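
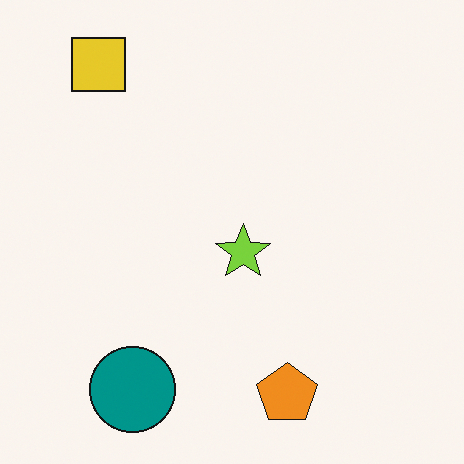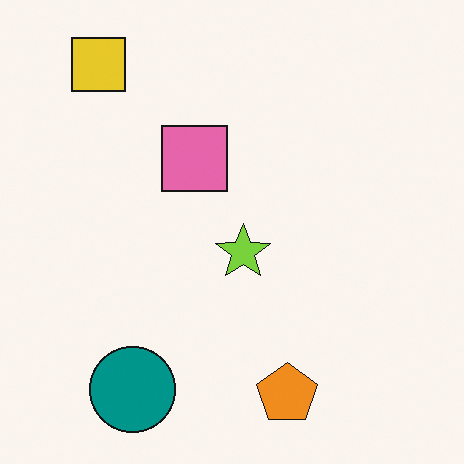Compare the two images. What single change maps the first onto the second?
It was overlaid with an additional pink square.

A pink square appears in the second image that is absent from the first.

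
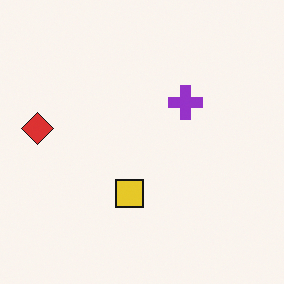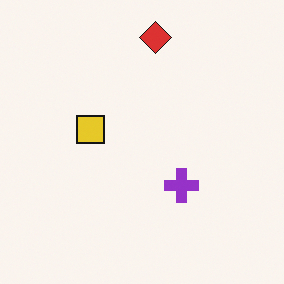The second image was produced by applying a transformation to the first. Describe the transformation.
The transformation is: rotated 90° clockwise.

The red diamond sits in the left of the first image and the top of the second — consistent with a whole-image 90° clockwise rotation.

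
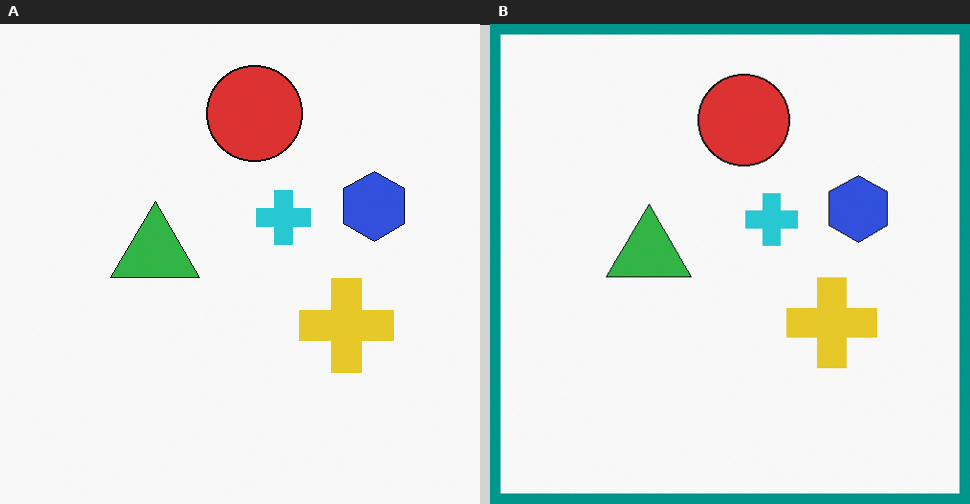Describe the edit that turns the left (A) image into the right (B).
The image was framed with a teal border.

A solid teal frame runs around the edge of the right (B) image, with the content slightly shrunk inside it.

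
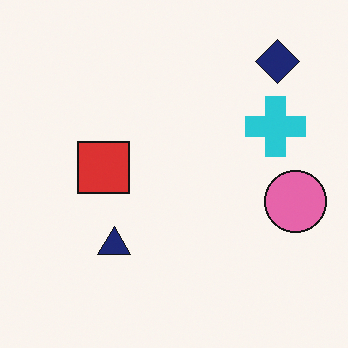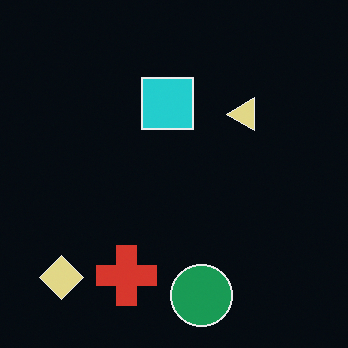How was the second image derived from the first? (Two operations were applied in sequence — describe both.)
Color-inverted (negative), then transposed (reflected across the top-left ↔ bottom-right diagonal).

The light background has become dark and every shape's color is its complement — a photographic negative. Shapes have swapped their row and column positions — what was in the top-right is now in the bottom-left — a diagonal reflection.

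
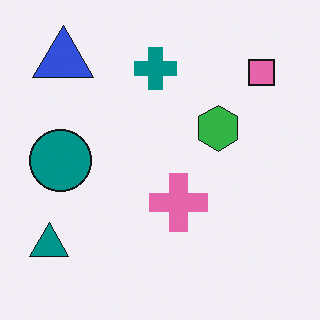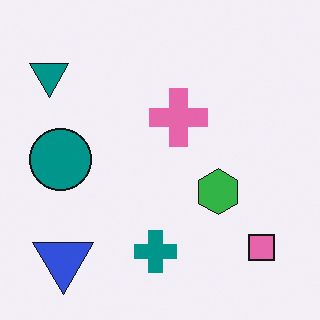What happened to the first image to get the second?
The transformation is: flipped vertically (top ↔ bottom).

The blue triangle is in the top-left of the first image and the bottom-left of the second — shapes on opposite sides of the horizontal midline have swapped in a mirror flip.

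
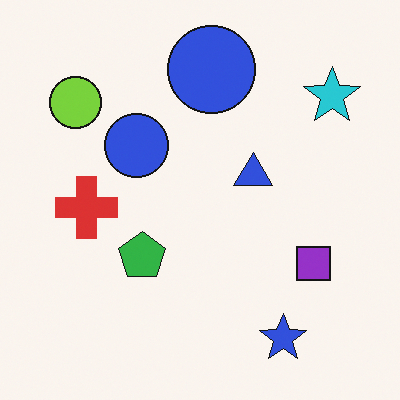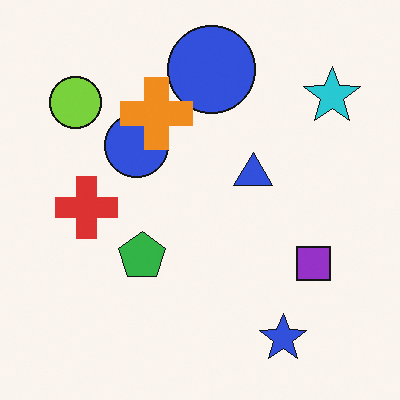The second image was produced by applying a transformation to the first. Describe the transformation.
The second image is the first overlaid with an additional orange cross.

An orange cross appears in the second image that is absent from the first.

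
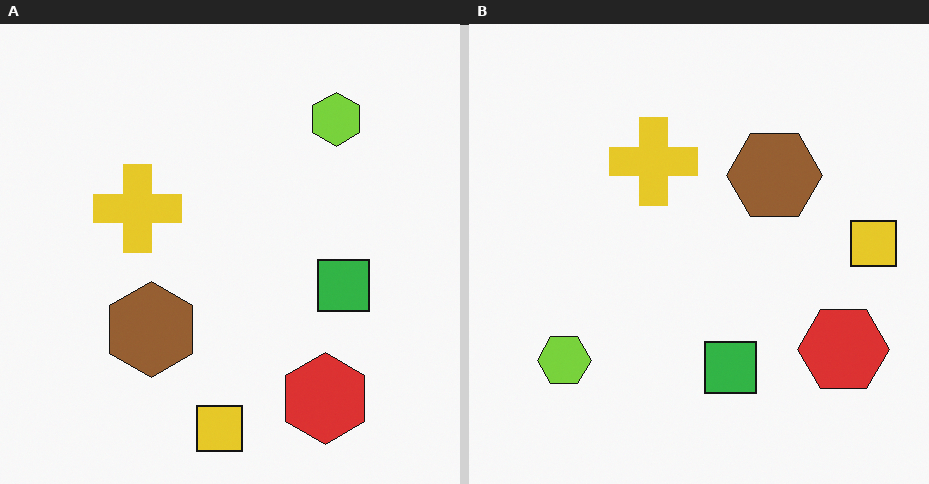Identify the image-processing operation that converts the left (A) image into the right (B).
This is the original image transposed (reflected across the top-left ↔ bottom-right diagonal).

Shapes have swapped their row and column positions — what was in the top-right is now in the bottom-left — a diagonal reflection.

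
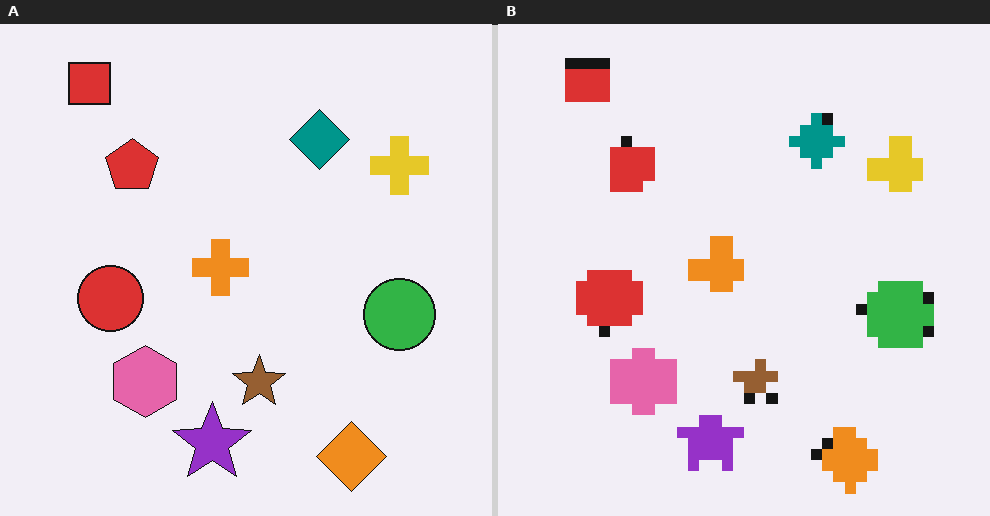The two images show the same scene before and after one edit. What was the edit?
The transformation is: heavily pixelated into large blocks.

Shapes are reduced to large square blocks; fine edges and outlines are lost — a downscale-then-upscale (mosaic) effect.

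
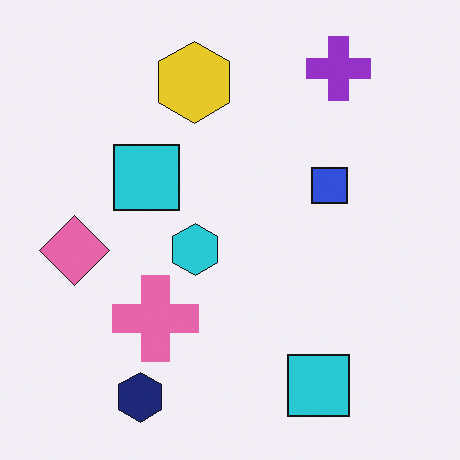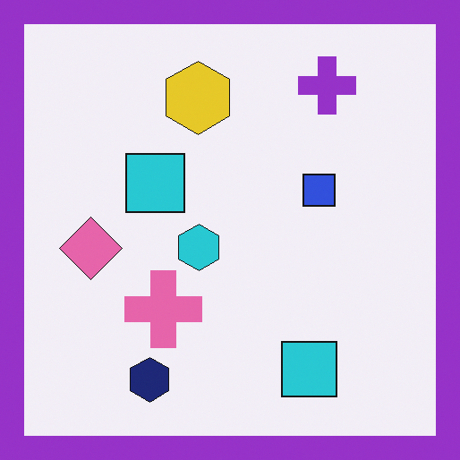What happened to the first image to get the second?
It was framed with a purple border.

A solid purple frame runs around the edge of the second image, with the content slightly shrunk inside it.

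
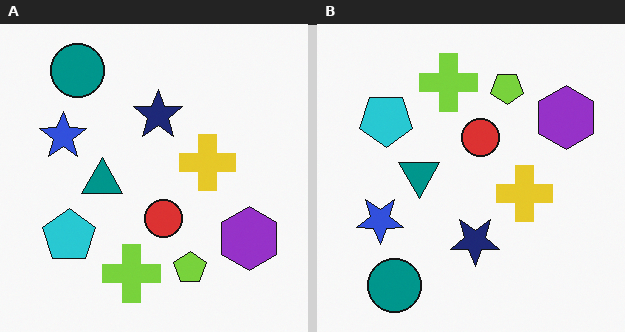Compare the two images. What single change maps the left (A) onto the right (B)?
Flipped vertically (top ↔ bottom).

The teal circle is in the top-left of the left (A) image and the bottom-left of the right (B) — shapes on opposite sides of the horizontal midline have swapped in a mirror flip.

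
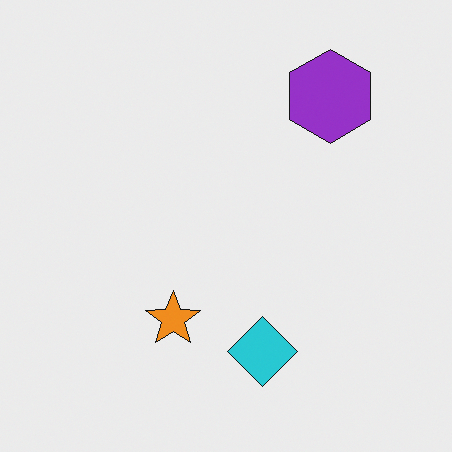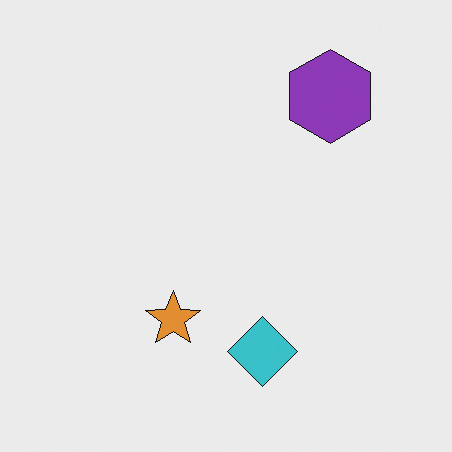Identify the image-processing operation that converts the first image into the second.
Slightly desaturated.

All colors are more muted and greyish — a global saturation change.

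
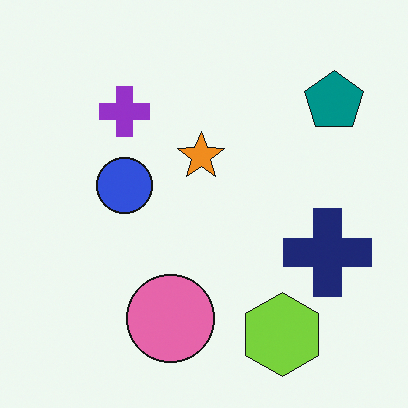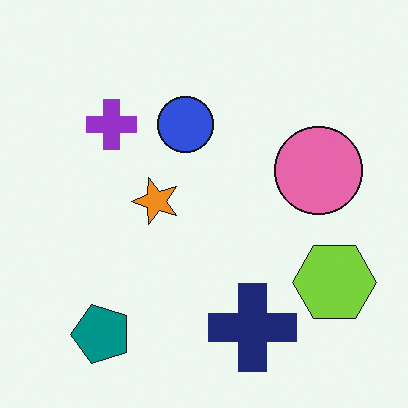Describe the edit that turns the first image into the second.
The transformation is: transposed (reflected across the top-left ↔ bottom-right diagonal).

Shapes have swapped their row and column positions — what was in the top-right is now in the bottom-left — a diagonal reflection.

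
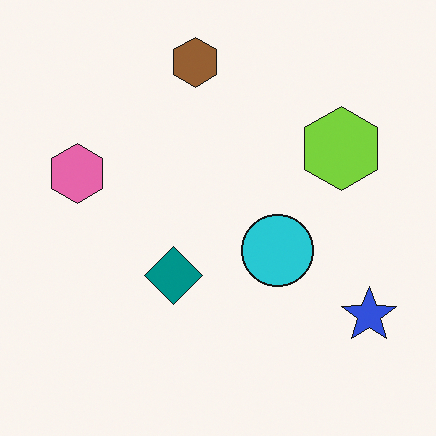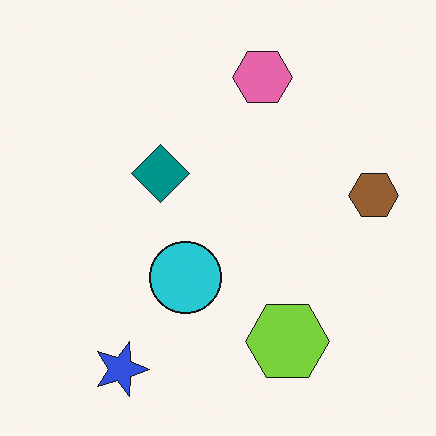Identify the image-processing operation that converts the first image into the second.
Rotated 90° clockwise.

The blue star sits in the bottom-right of the first image and the bottom-left of the second — consistent with a whole-image 90° clockwise rotation.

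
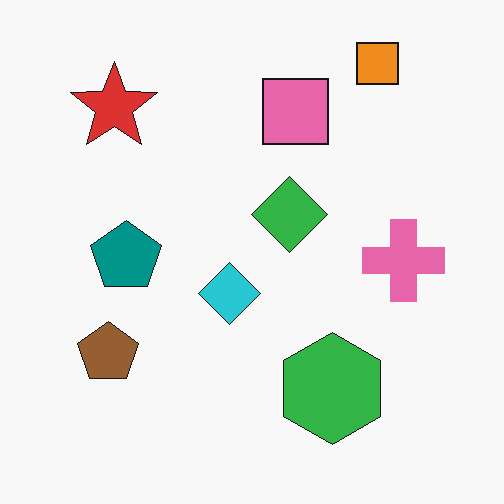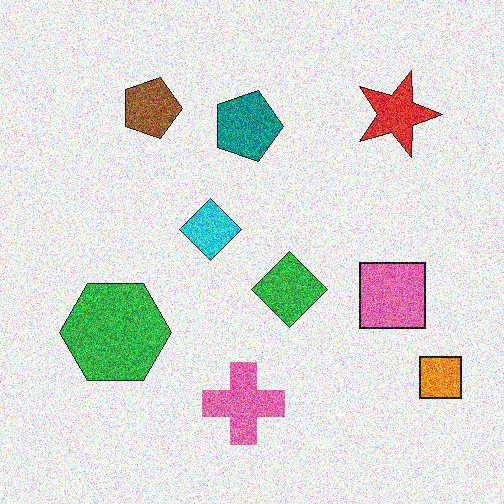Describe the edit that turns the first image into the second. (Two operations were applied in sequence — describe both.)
The second image is the first rotated 90° clockwise, then degraded with heavy additive noise.

The orange square sits in the top-right of the first image and the bottom-right of the second — consistent with a whole-image 90° clockwise rotation. Random speckle covers the whole image, including the flat background.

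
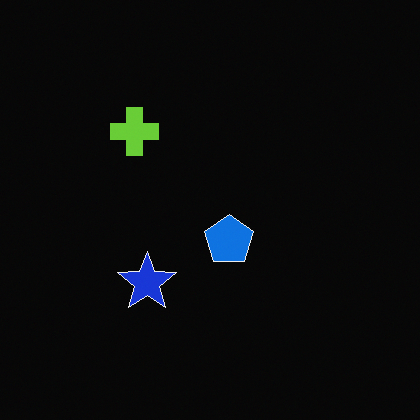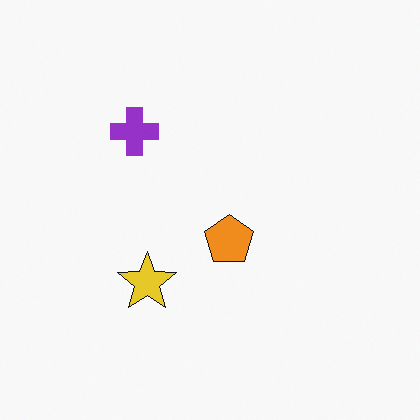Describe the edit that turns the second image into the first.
The transformation is: color-inverted (negative).

The light background has become dark and every shape's color is its complement — a photographic negative.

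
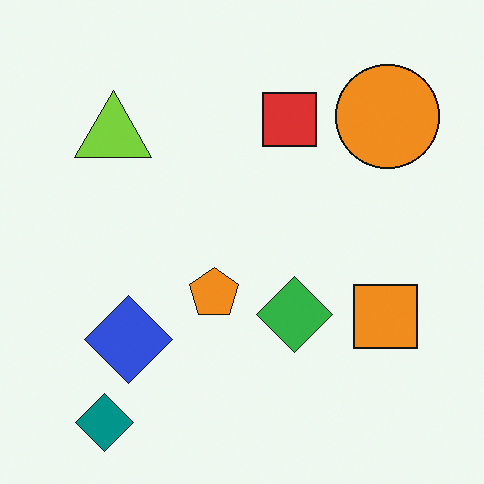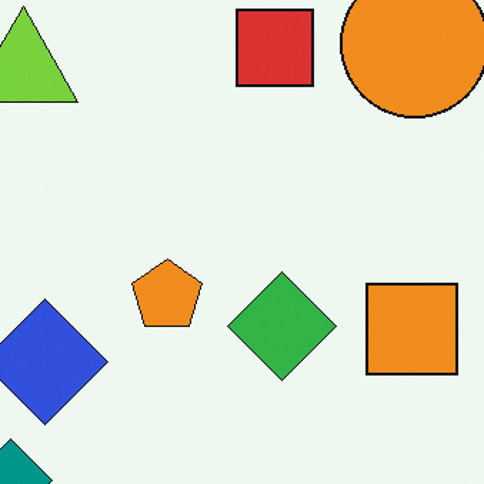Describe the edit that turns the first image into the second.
The transformation is: cropped to a modestly smaller region and rescaled.

The visible shapes are larger and the field of view is narrower; shapes near the original edges may be partly or wholly outside the frame — a crop-and-rescale.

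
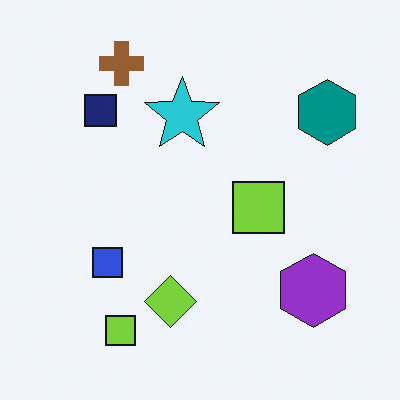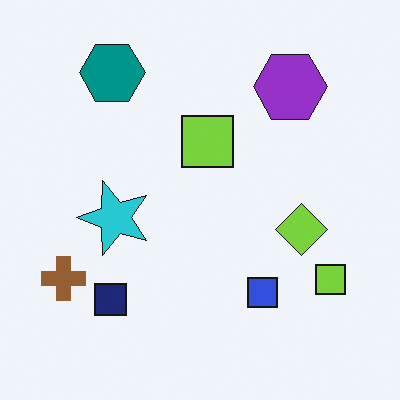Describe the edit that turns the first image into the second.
The transformation is: rotated 90° counter-clockwise.

The brown cross sits in the top-left of the first image and the bottom-left of the second — consistent with a whole-image 90° counter-clockwise rotation.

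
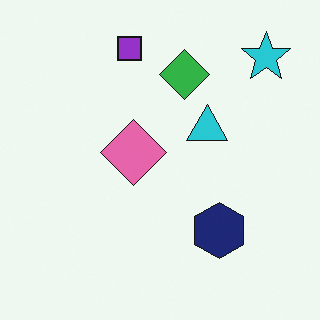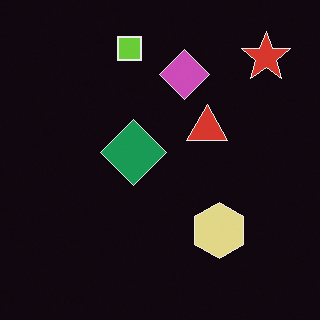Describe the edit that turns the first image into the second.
The transformation is: color-inverted (negative).

The light background has become dark and every shape's color is its complement — a photographic negative.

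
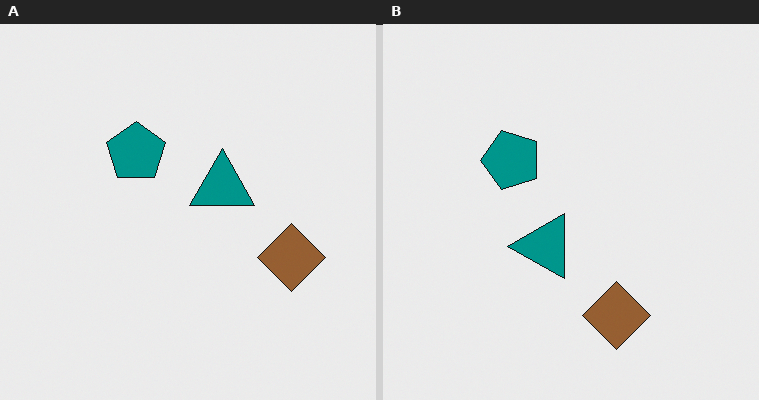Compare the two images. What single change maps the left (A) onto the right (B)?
The right (B) image is the left (A) transposed (reflected across the top-left ↔ bottom-right diagonal).

Shapes have swapped their row and column positions — what was in the top-right is now in the bottom-left — a diagonal reflection.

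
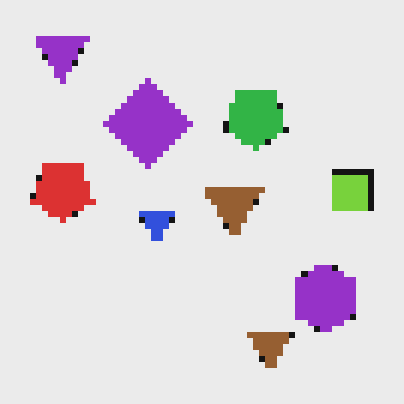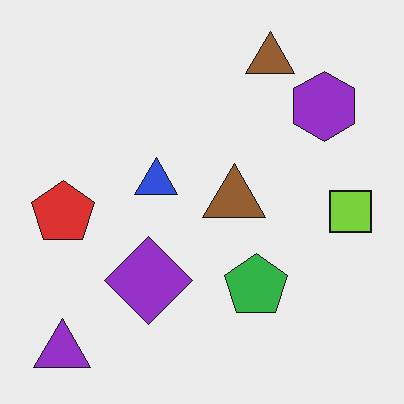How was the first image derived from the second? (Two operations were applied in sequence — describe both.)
The image was pixelated into visible square blocks, then flipped vertically (top ↔ bottom).

Shapes are reduced to large square blocks; fine edges and outlines are lost — a downscale-then-upscale (mosaic) effect. The purple triangle is in the bottom-left of the second image and the top-left of the first — shapes on opposite sides of the horizontal midline have swapped in a mirror flip.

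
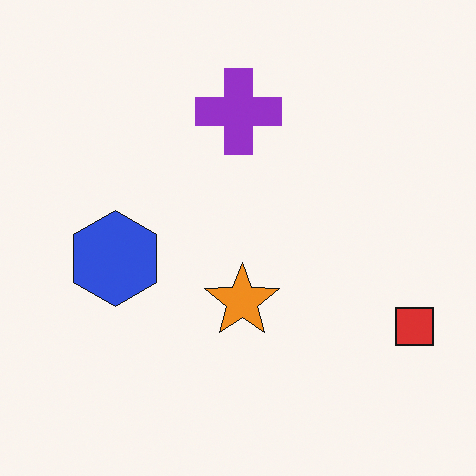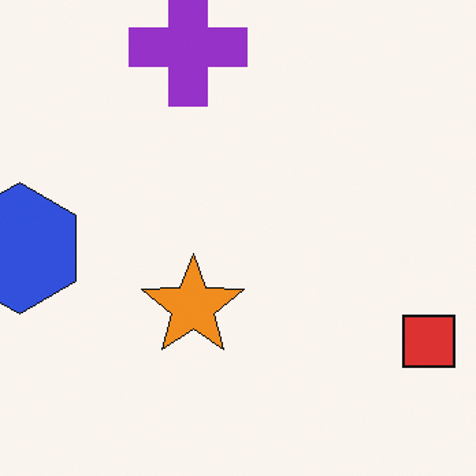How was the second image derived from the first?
The transformation is: cropped slightly and scaled back up.

The visible shapes are larger and the field of view is narrower; shapes near the original edges may be partly or wholly outside the frame — a crop-and-rescale.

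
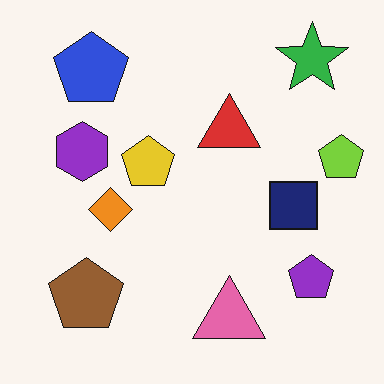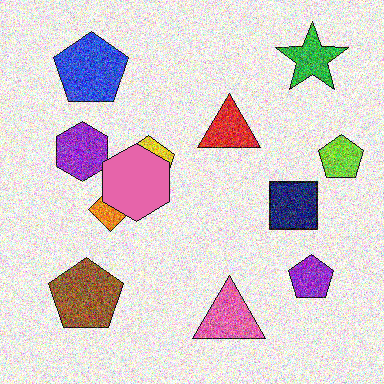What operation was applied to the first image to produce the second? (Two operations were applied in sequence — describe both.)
Degraded with a thick layer of grain, then overlaid with an additional pink hexagon.

Random speckle covers the whole image, including the flat background. A pink hexagon appears in the second image that is absent from the first.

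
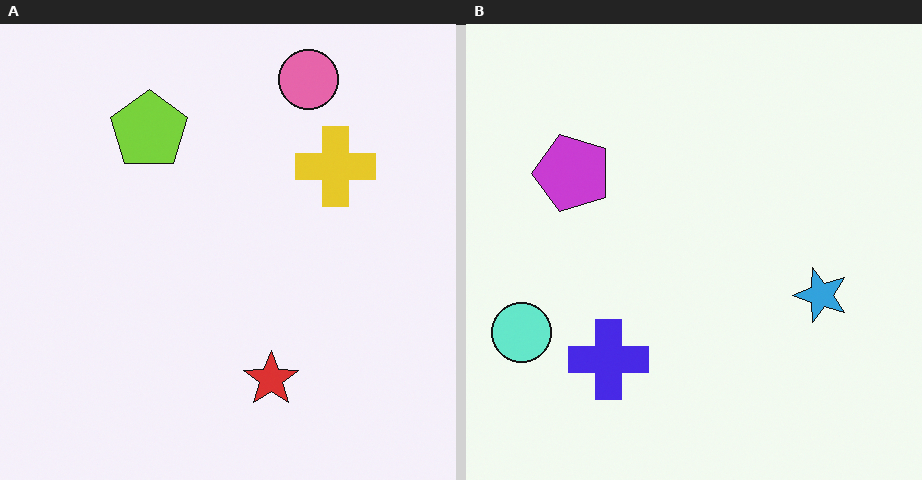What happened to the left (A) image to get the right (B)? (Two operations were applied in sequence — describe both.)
This is the original image transposed (reflected across the top-left ↔ bottom-right diagonal), then hue-shifted by a large amount.

Shapes have swapped their row and column positions — what was in the top-right is now in the bottom-left — a diagonal reflection. Every shape's color has rotated by the same amount around the hue wheel — a uniform hue shift.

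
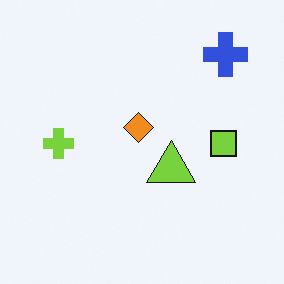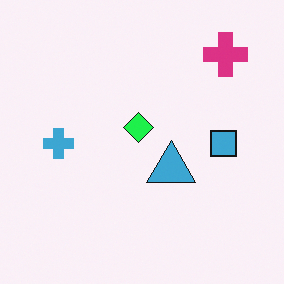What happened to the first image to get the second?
The second image is the first hue-shifted by a moderate amount.

Every shape's color has rotated by the same amount around the hue wheel — a uniform hue shift.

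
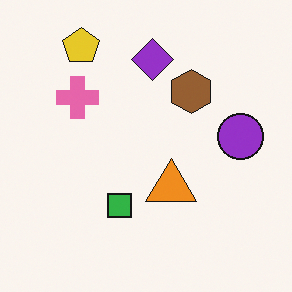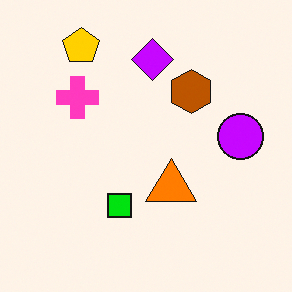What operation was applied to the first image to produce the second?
The image was heavily oversaturated.

All colors are more vivid — a global saturation change.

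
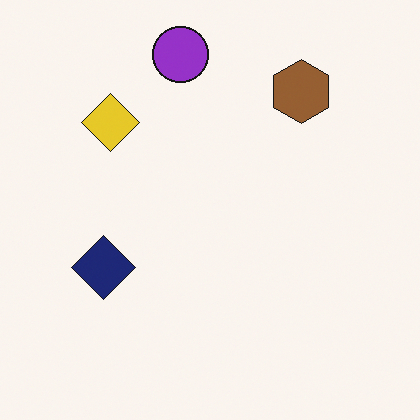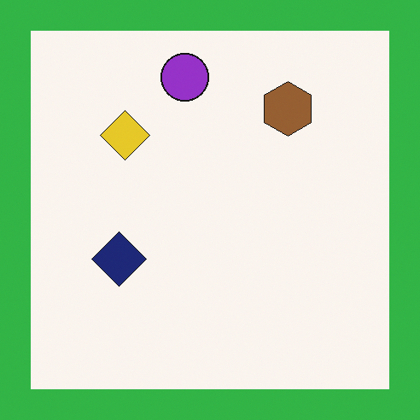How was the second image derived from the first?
The image was framed with a green border.

A solid green frame runs around the edge of the second image, with the content slightly shrunk inside it.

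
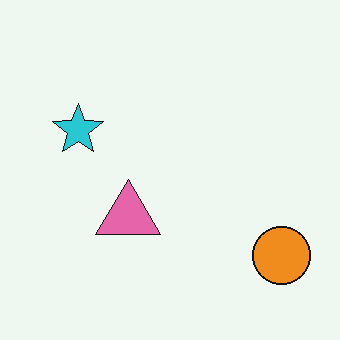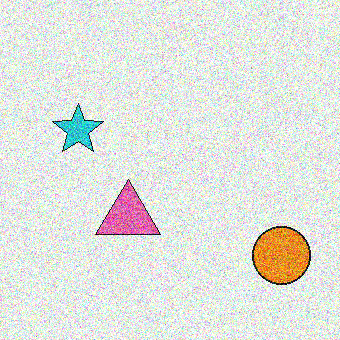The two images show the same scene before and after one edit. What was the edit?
Degraded with a thick layer of grain.

Random speckle covers the whole image, including the flat background.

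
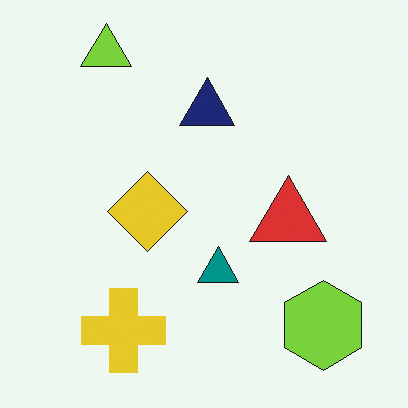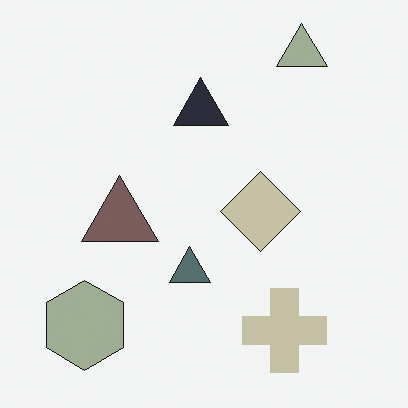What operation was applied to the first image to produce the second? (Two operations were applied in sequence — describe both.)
The second image is the first heavily desaturated, then flipped horizontally (left ↔ right).

All colors are more muted and greyish — a global saturation change. The lime hexagon is in the bottom-right of the first image and the bottom-left of the second — shapes on opposite sides of the vertical midline have swapped in a mirror flip.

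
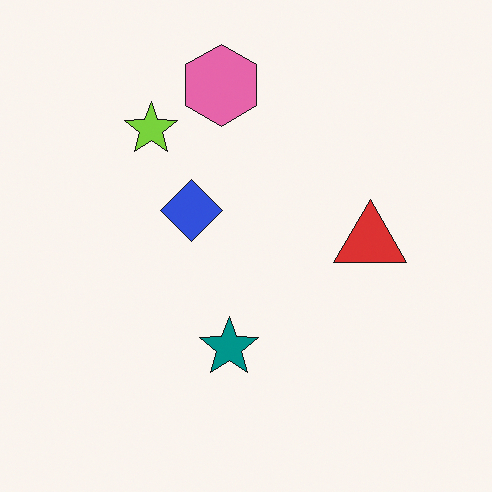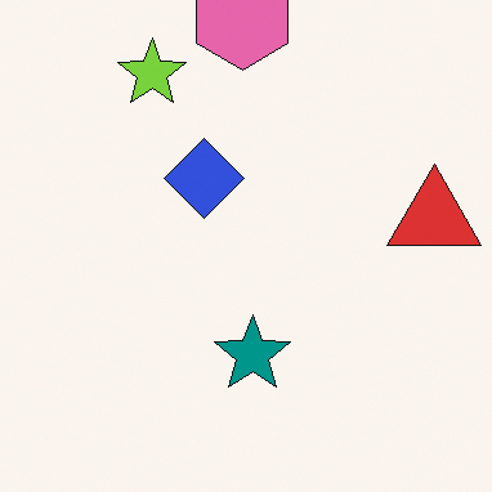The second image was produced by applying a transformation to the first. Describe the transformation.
This is the original image cropped slightly and scaled back up.

The visible shapes are larger and the field of view is narrower; shapes near the original edges may be partly or wholly outside the frame — a crop-and-rescale.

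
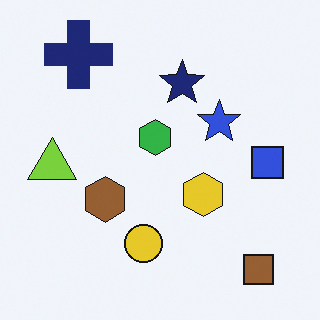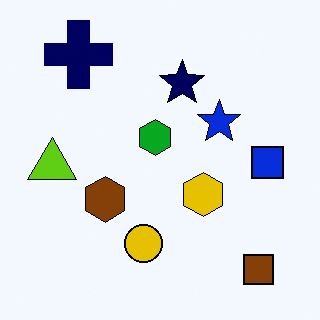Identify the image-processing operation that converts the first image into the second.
The transformation is: given slightly increased contrast.

Tones are pushed away from mid-grey across the whole image — a global contrast change.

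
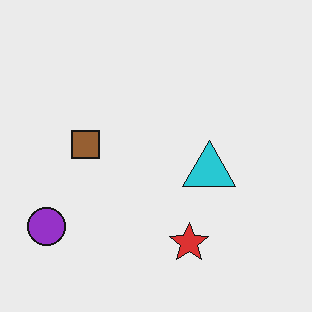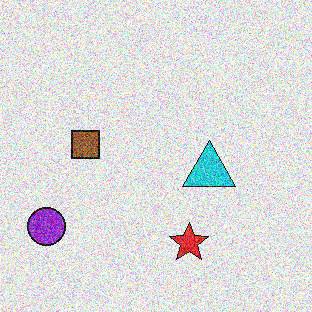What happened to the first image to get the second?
The image was degraded with a thick layer of grain.

Random speckle covers the whole image, including the flat background.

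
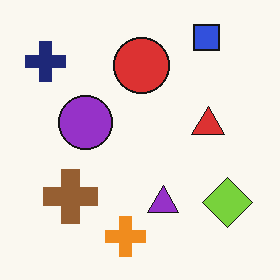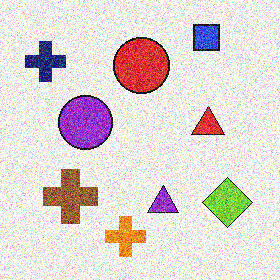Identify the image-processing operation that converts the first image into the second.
The image was degraded with strong gaussian noise.

Random speckle covers the whole image, including the flat background.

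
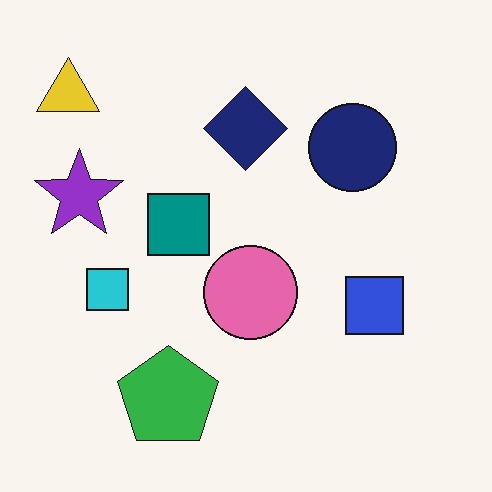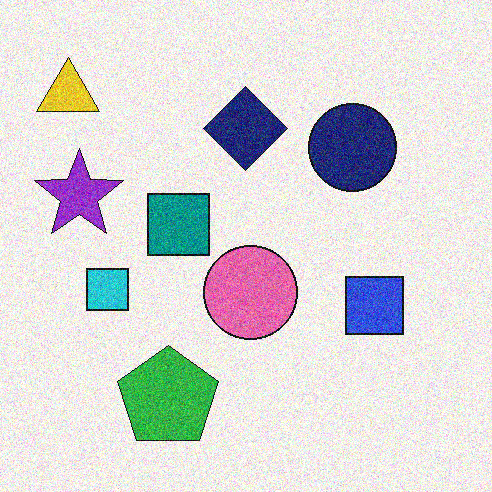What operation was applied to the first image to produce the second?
This is the original image degraded with moderate additive noise.

Random speckle covers the whole image, including the flat background.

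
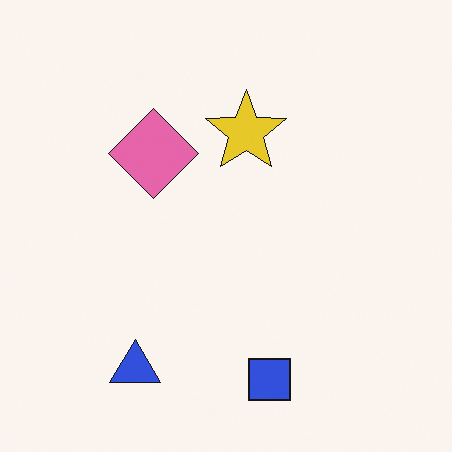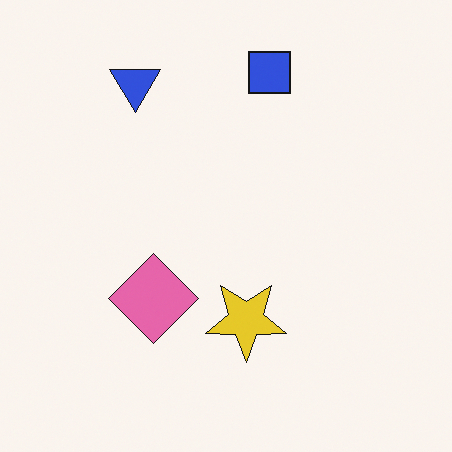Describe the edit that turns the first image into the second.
The image was flipped vertically (top ↔ bottom).

The blue square is in the bottom of the first image and the top of the second — shapes on opposite sides of the horizontal midline have swapped in a mirror flip.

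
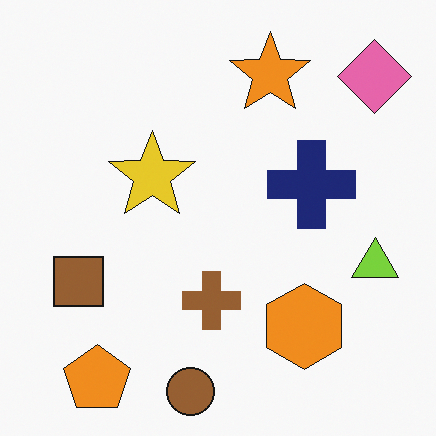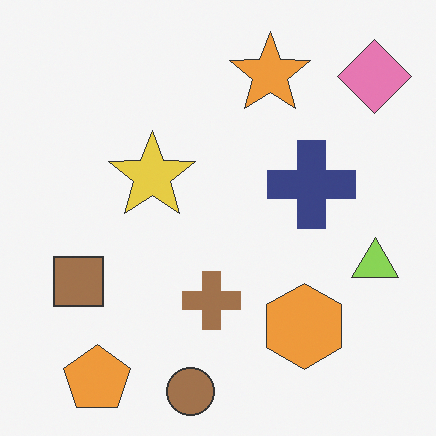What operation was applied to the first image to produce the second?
The transformation is: given slightly reduced contrast.

Tones are pushed toward mid-grey across the whole image — a global contrast change.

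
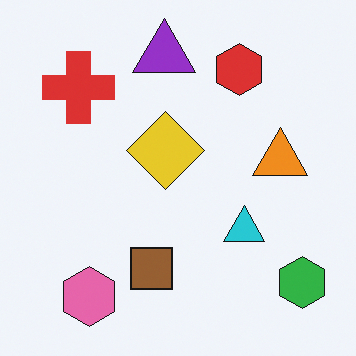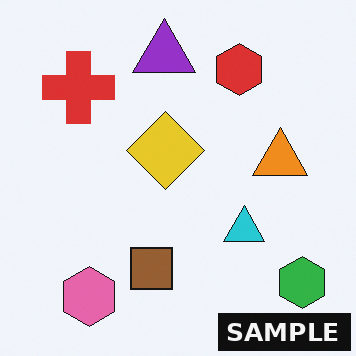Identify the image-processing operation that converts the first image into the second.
This is the original image watermarked with the text "SAMPLE" in the lower-right corner.

A dark label reading "SAMPLE" appears in the lower-right corner.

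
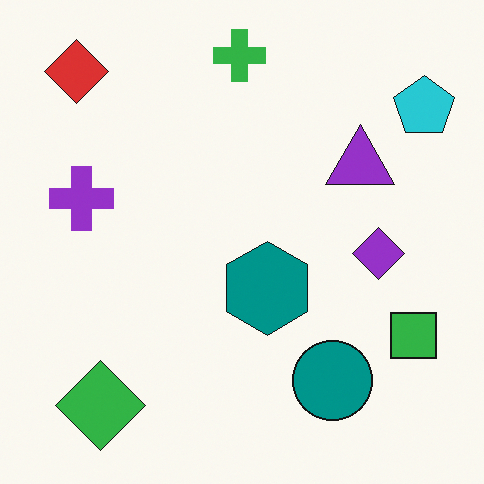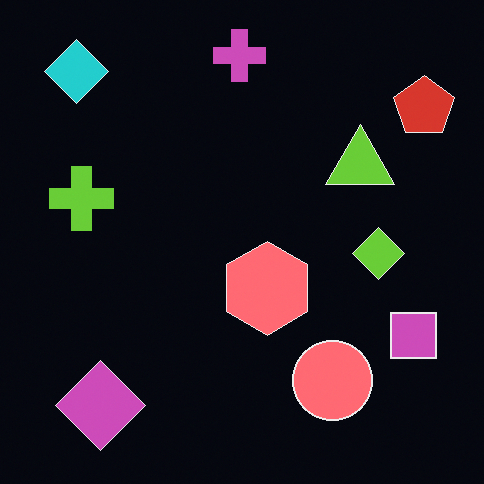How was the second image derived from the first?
The transformation is: color-inverted (negative).

The light background has become dark and every shape's color is its complement — a photographic negative.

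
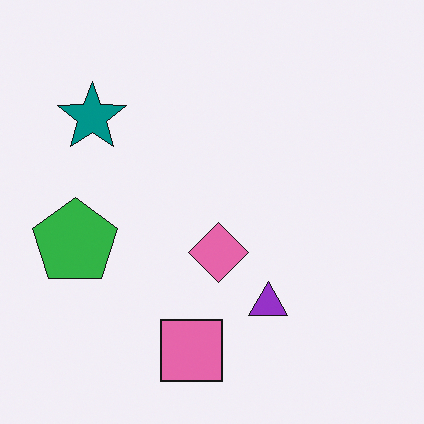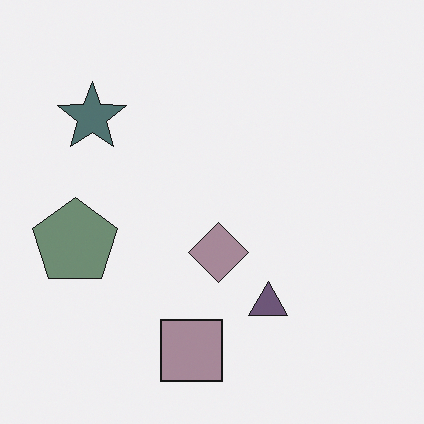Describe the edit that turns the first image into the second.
The image was heavily desaturated.

All colors are more muted and greyish — a global saturation change.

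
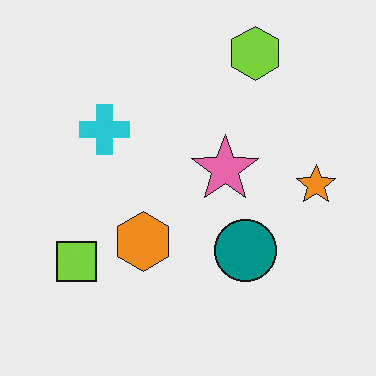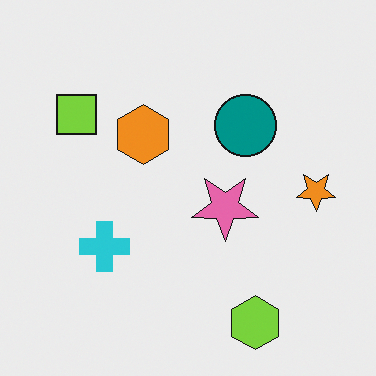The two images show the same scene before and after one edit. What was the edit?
The transformation is: flipped vertically (top ↔ bottom).

The lime hexagon is in the top-right of the first image and the bottom-right of the second — shapes on opposite sides of the horizontal midline have swapped in a mirror flip.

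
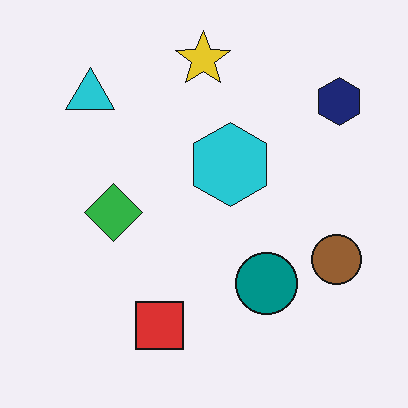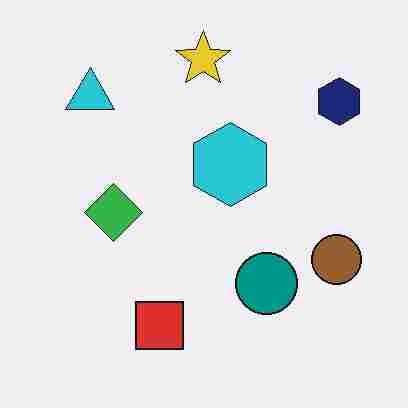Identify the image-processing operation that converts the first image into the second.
It was heavily JPEG-compressed with obvious blocking artifacts.

Blocky 8×8 compression artifacts appear around shape edges and the flat background shows ringing — characteristic JPEG degradation.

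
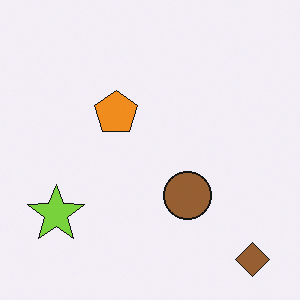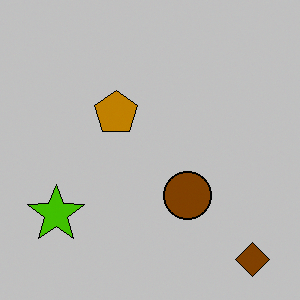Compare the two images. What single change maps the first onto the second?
The transformation is: aggressively posterized.

Each flat color has snapped to a coarser quantized level — most visibly, the near-white background has dropped to a flat grey.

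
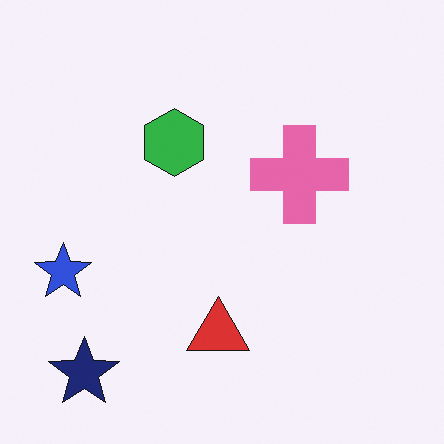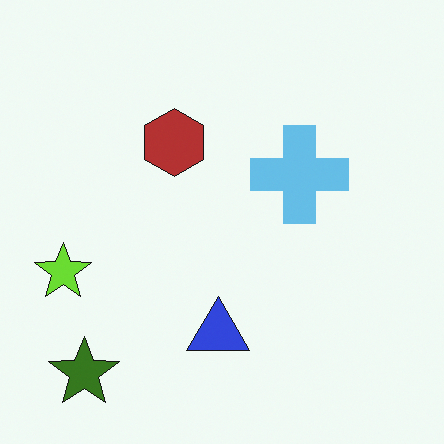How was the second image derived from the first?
The image was hue-shifted by a large amount.

Every shape's color has rotated by the same amount around the hue wheel — a uniform hue shift.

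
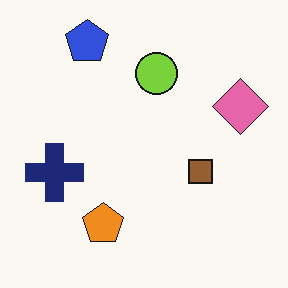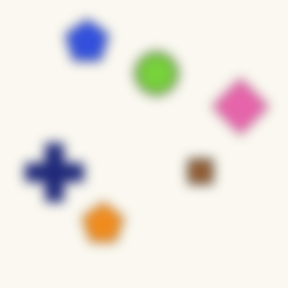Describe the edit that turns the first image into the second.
This is the original image heavily blurred.

Shape edges and outlines are uniformly softened across the whole image.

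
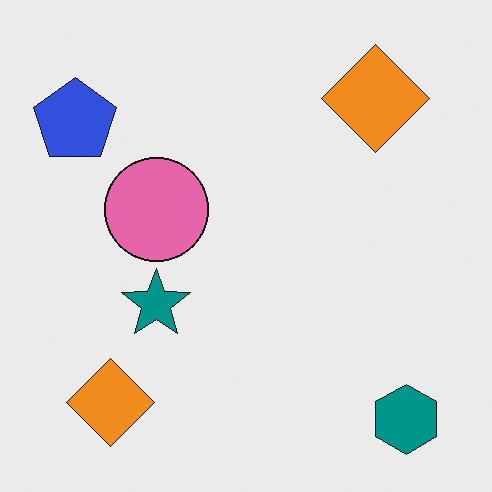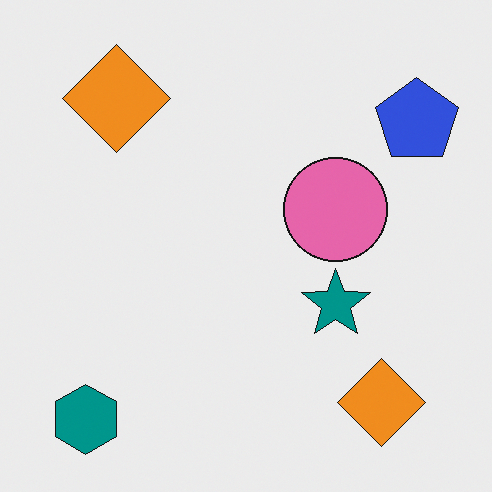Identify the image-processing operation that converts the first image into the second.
It was flipped horizontally (left ↔ right).

The blue pentagon is in the top-left of the first image and the top-right of the second — shapes on opposite sides of the vertical midline have swapped in a mirror flip.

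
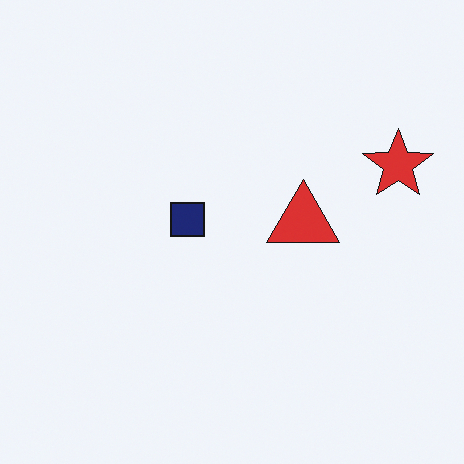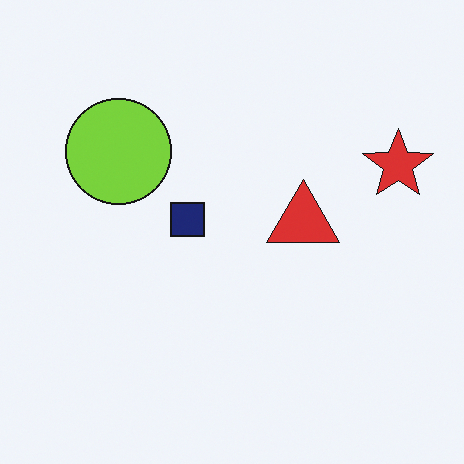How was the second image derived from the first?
The image was overlaid with an additional lime circle.

A lime circle appears in the second image that is absent from the first.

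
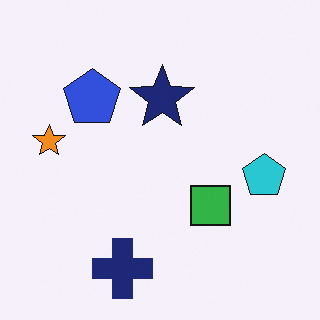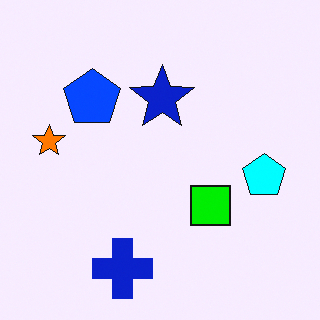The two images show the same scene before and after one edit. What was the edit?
It was heavily oversaturated.

All colors are more vivid — a global saturation change.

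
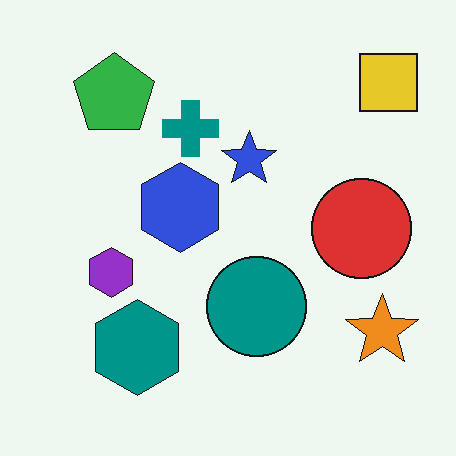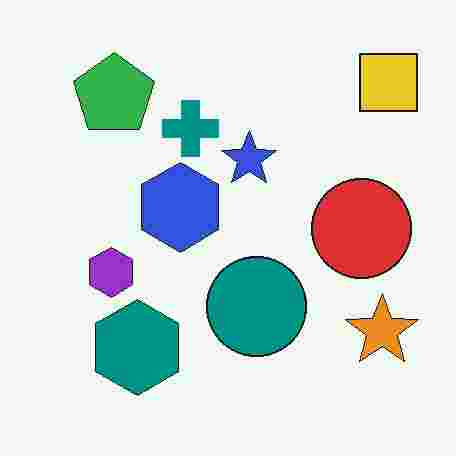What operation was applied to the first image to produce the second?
It was degraded with heavy JPEG compression.

Blocky 8×8 compression artifacts appear around shape edges and the flat background shows ringing — characteristic JPEG degradation.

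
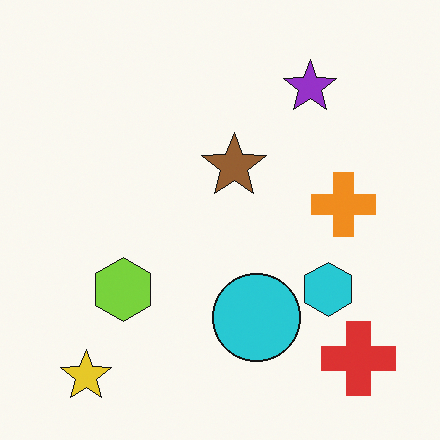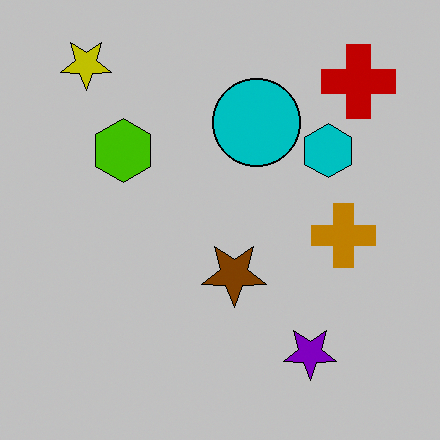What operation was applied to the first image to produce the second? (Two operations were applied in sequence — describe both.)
It was aggressively posterized, then flipped vertically (top ↔ bottom).

Each flat color has snapped to a coarser quantized level — most visibly, the near-white background has dropped to a flat grey. The yellow star is in the bottom-left of the first image and the top-left of the second — shapes on opposite sides of the horizontal midline have swapped in a mirror flip.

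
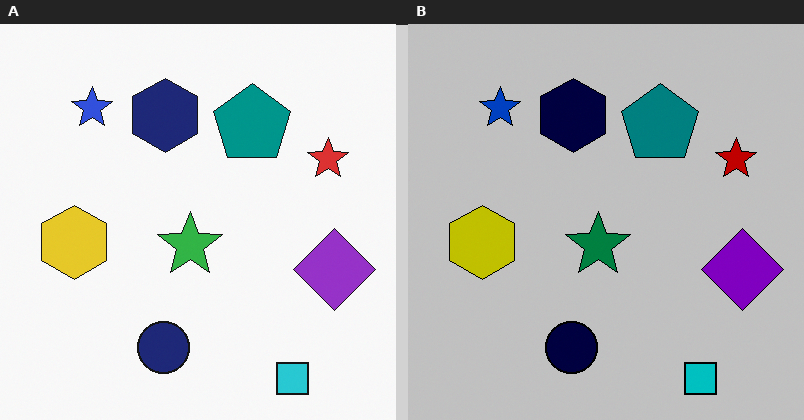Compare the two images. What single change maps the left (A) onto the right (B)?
Aggressively posterized.

Each flat color has snapped to a coarser quantized level — most visibly, the near-white background has dropped to a flat grey.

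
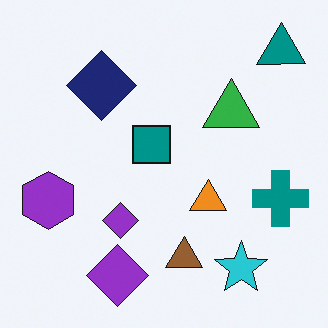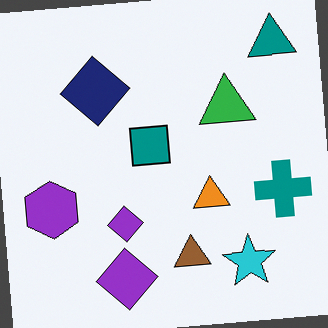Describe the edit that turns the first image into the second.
Rotated counter-clockwise by a slight angle.

Every shape is tilted by the same angle and the image corners show triangular fill wedges — a whole-image rotation by a non-right angle.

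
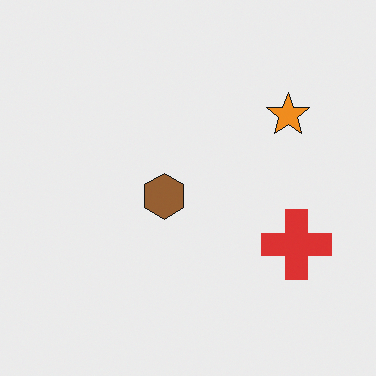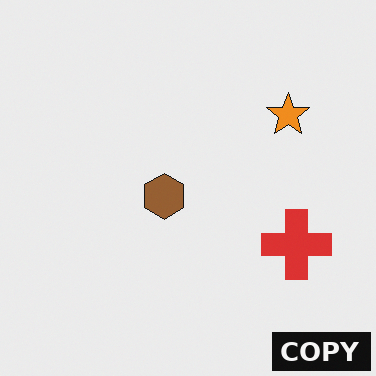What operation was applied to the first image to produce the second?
The transformation is: watermarked with the text "COPY" in the lower-right corner.

A dark label reading "COPY" appears in the lower-right corner.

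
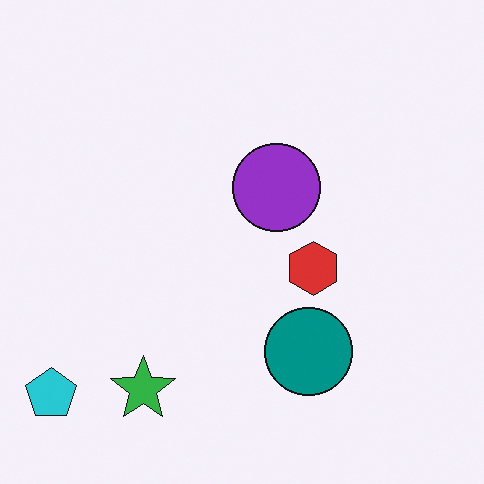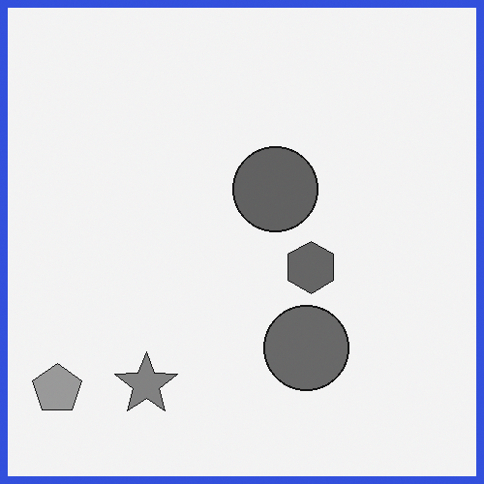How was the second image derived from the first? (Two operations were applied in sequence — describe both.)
It was converted to grayscale, then framed with a blue border.

All color is removed — every shape is now a shade of grey. A solid blue frame runs around the edge of the second image, with the content slightly shrunk inside it.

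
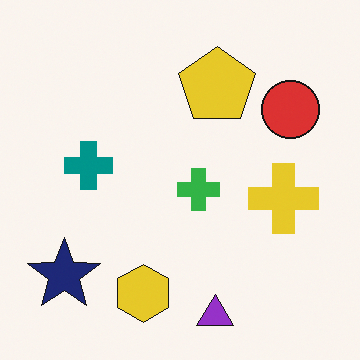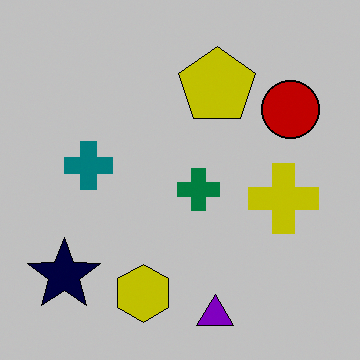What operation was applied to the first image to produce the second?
The image was aggressively posterized.

Each flat color has snapped to a coarser quantized level — most visibly, the near-white background has dropped to a flat grey.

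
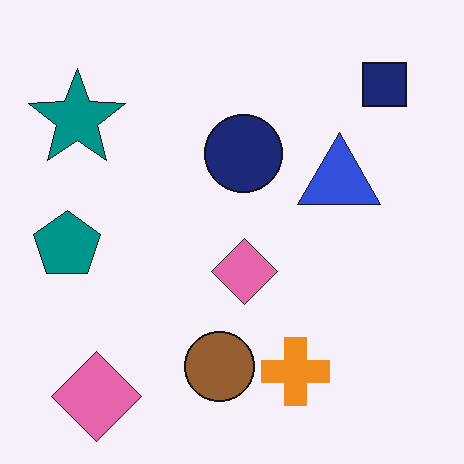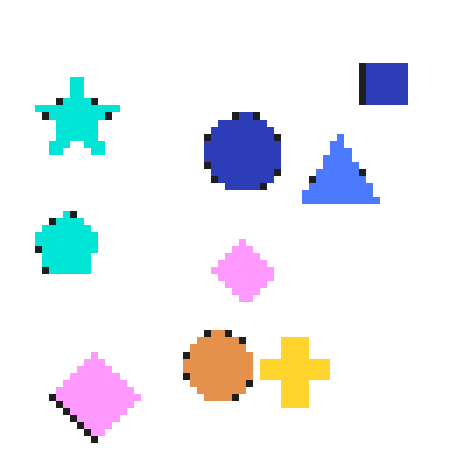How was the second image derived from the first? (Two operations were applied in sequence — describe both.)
Substantially brightened, then moderately pixelated.

Every pixel — background and shapes alike — is uniformly brightened. Shapes are reduced to large square blocks; fine edges and outlines are lost — a downscale-then-upscale (mosaic) effect.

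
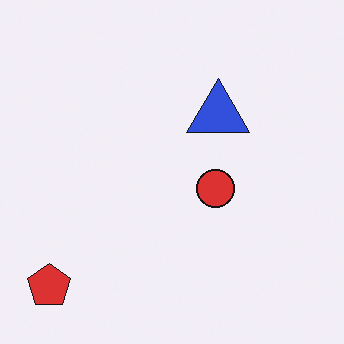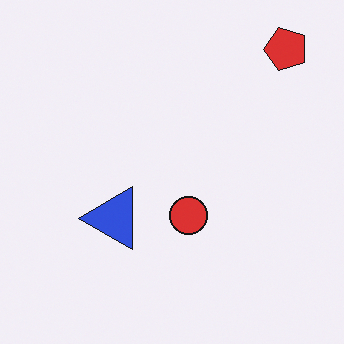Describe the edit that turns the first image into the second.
It was transposed (reflected across the top-left ↔ bottom-right diagonal).

Shapes have swapped their row and column positions — what was in the top-right is now in the bottom-left — a diagonal reflection.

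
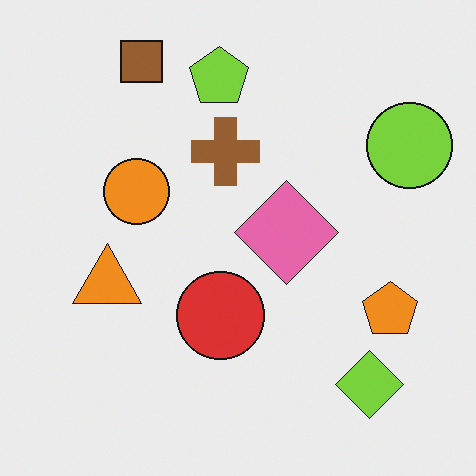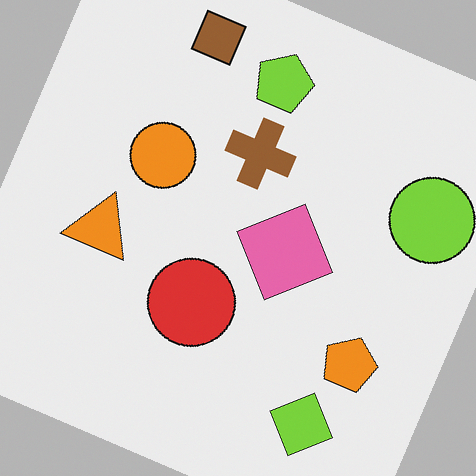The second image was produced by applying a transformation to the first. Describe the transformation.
The transformation is: rotated clockwise by a clearly visible amount.

Every shape is tilted by the same angle and the image corners show triangular fill wedges — a whole-image rotation by a non-right angle.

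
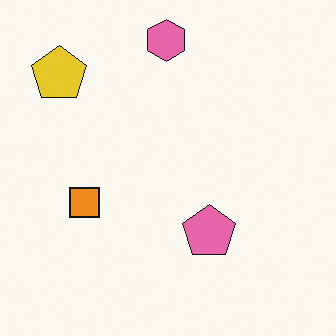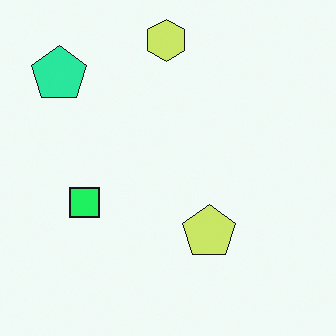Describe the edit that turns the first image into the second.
This is the original image hue-shifted through roughly a third of the color wheel.

Every shape's color has rotated by the same amount around the hue wheel — a uniform hue shift.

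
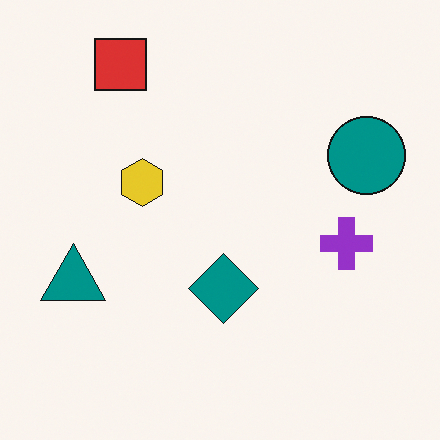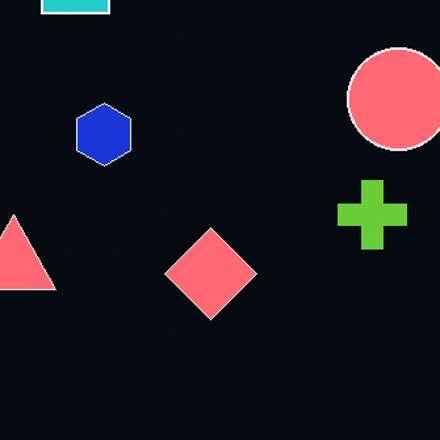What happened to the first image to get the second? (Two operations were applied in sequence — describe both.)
It was cropped to a modestly smaller region and rescaled, then color-inverted (negative).

The visible shapes are larger and the field of view is narrower; shapes near the original edges may be partly or wholly outside the frame — a crop-and-rescale. The light background has become dark and every shape's color is its complement — a photographic negative.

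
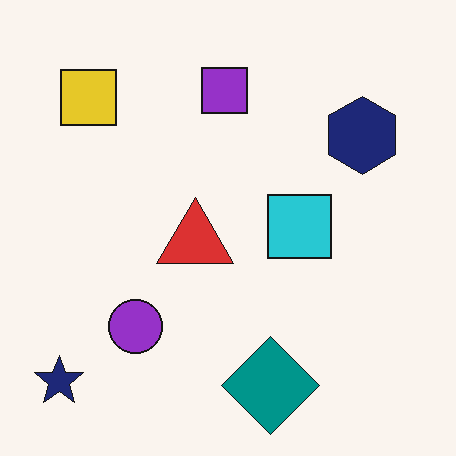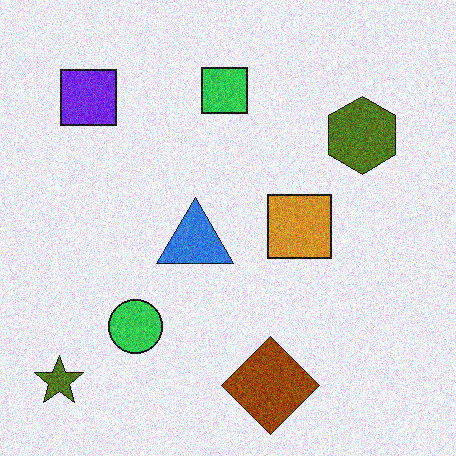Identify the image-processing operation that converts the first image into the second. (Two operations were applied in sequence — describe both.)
The image was hue-shifted by a large amount, then degraded with visible gaussian noise.

Every shape's color has rotated by the same amount around the hue wheel — a uniform hue shift. Random speckle covers the whole image, including the flat background.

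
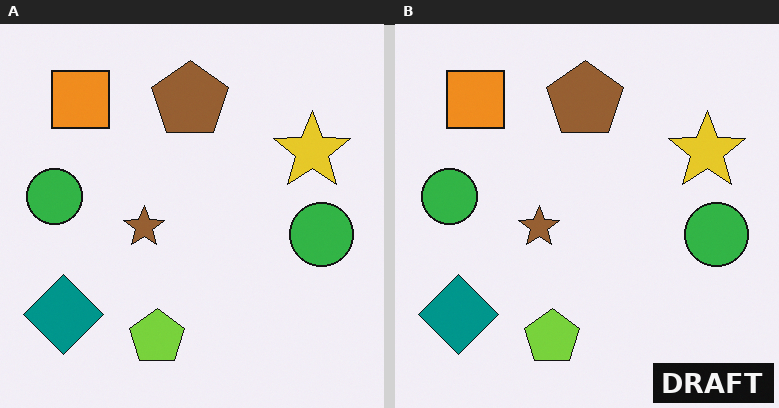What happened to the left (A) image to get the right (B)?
It was watermarked with the text "DRAFT" in the lower-right corner.

A dark label reading "DRAFT" appears in the lower-right corner.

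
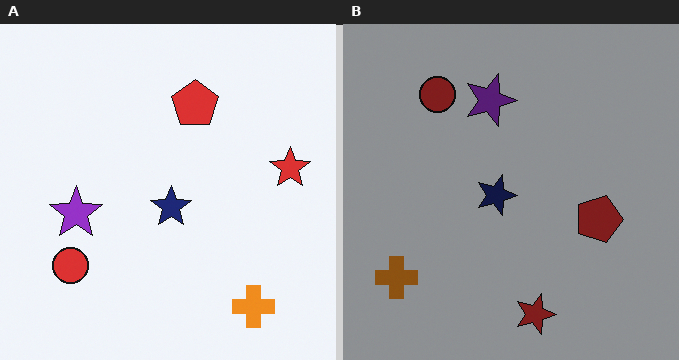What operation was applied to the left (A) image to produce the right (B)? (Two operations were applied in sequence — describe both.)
The transformation is: darkened a lot, then rotated 90° clockwise.

Every pixel — background and shapes alike — is uniformly darkened. The orange cross sits in the bottom-right of the left (A) image and the bottom-left of the right (B) — consistent with a whole-image 90° clockwise rotation.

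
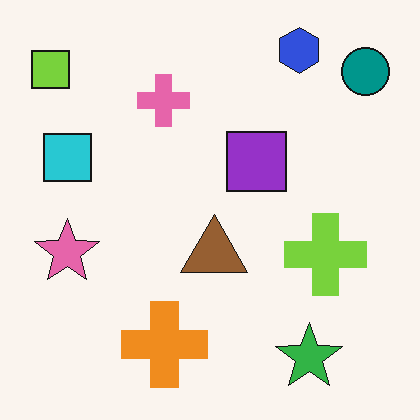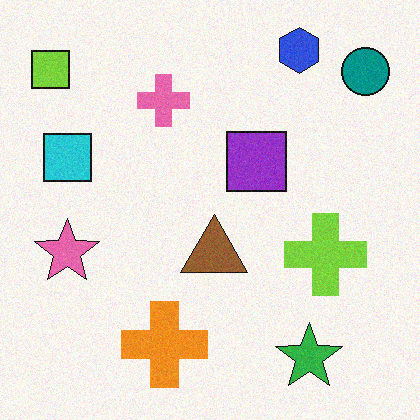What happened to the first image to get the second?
It was degraded with subtle gaussian noise.

Random speckle covers the whole image, including the flat background.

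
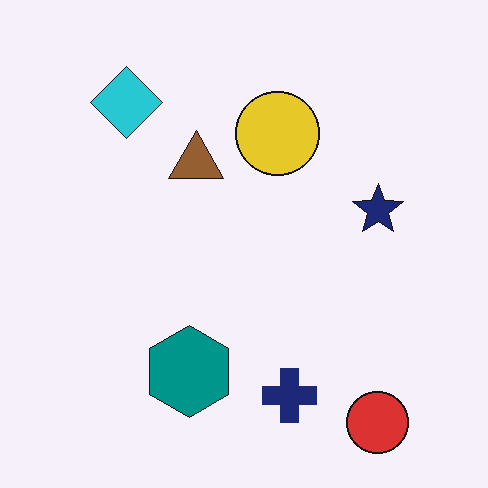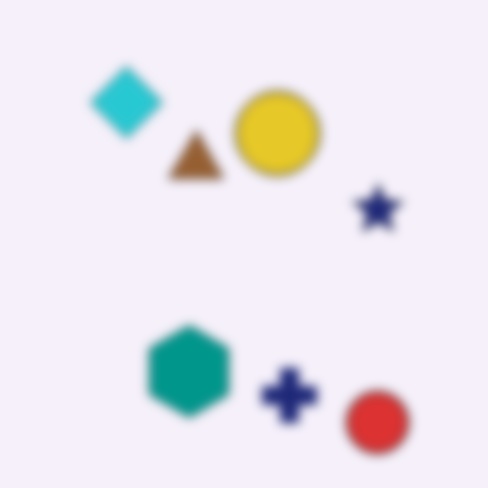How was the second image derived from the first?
Strongly gaussian-blurred.

Shape edges and outlines are uniformly softened across the whole image.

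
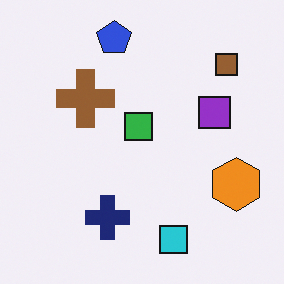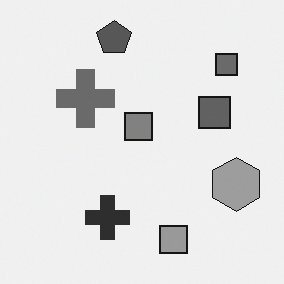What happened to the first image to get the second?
Converted to grayscale.

All color is removed — every shape is now a shade of grey.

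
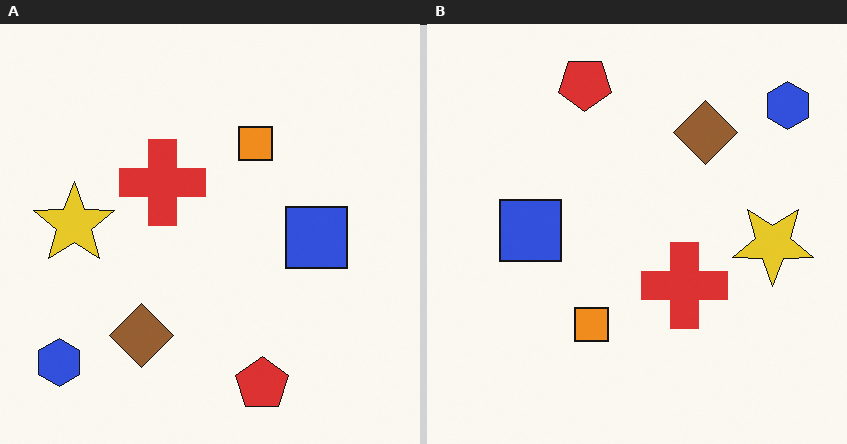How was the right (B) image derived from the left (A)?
The image was rotated 180°.

The blue hexagon sits in the bottom-left of the left (A) image and the top-right of the right (B) — consistent with a whole-image 180° rotation.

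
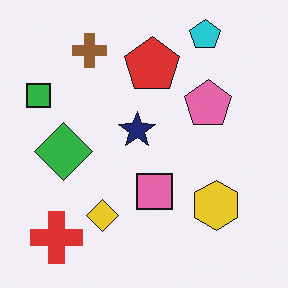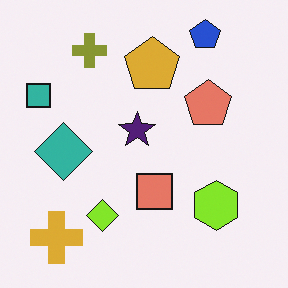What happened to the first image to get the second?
Hue-shifted by a small amount.

Every shape's color has rotated by the same amount around the hue wheel — a uniform hue shift.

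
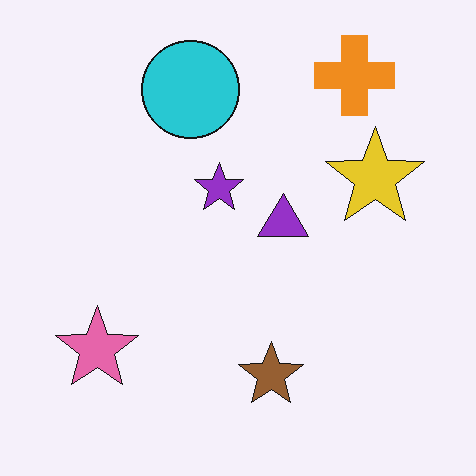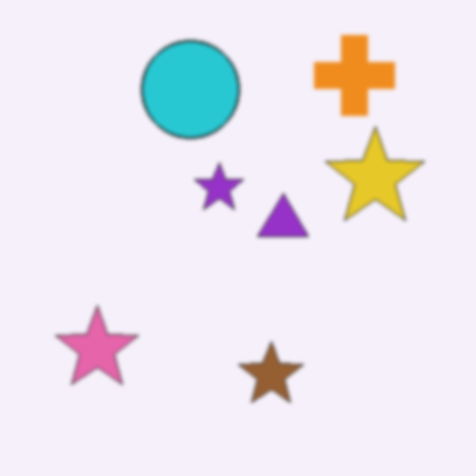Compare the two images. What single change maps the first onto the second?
The second image is the first given a subtle gaussian blur.

Shape edges and outlines are uniformly softened across the whole image.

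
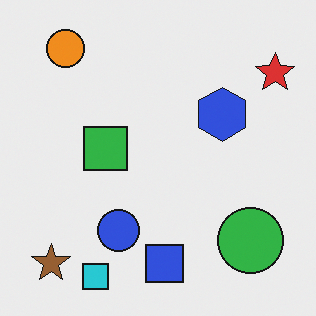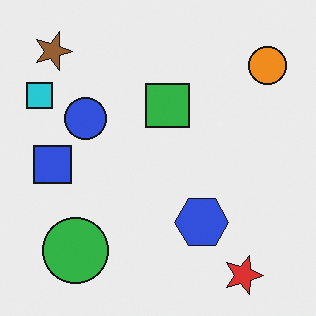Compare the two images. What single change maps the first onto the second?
It was rotated 90° clockwise.

The brown star sits in the bottom-left of the first image and the top-left of the second — consistent with a whole-image 90° clockwise rotation.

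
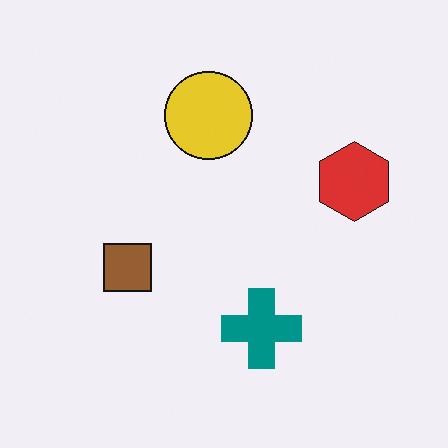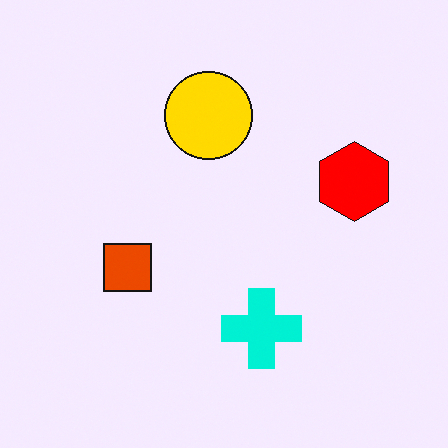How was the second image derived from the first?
The image was heavily oversaturated.

All colors are more vivid — a global saturation change.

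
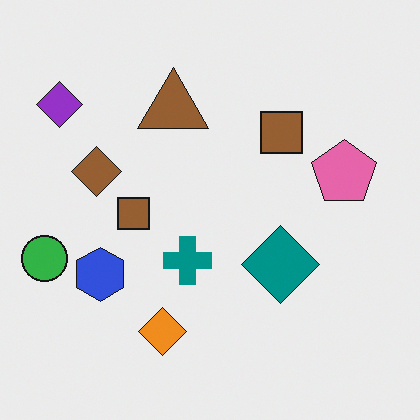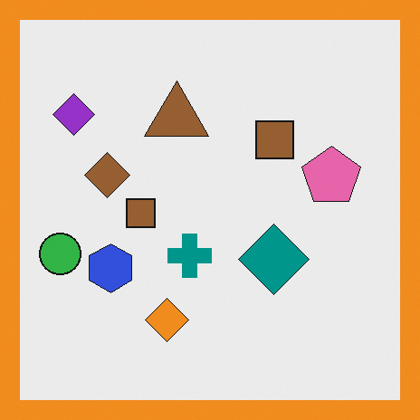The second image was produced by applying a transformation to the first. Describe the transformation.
The second image is the first framed with a orange border.

A solid orange frame runs around the edge of the second image, with the content slightly shrunk inside it.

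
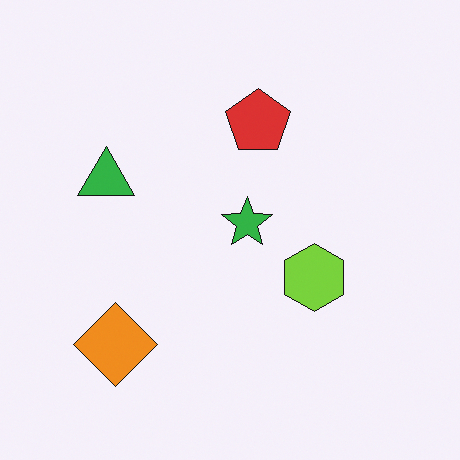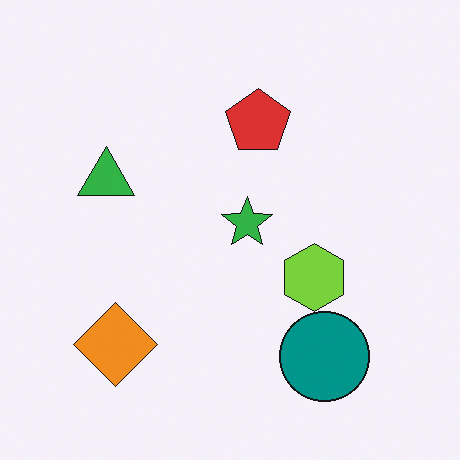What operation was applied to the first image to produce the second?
The image was overlaid with an additional teal circle.

A teal circle appears in the second image that is absent from the first.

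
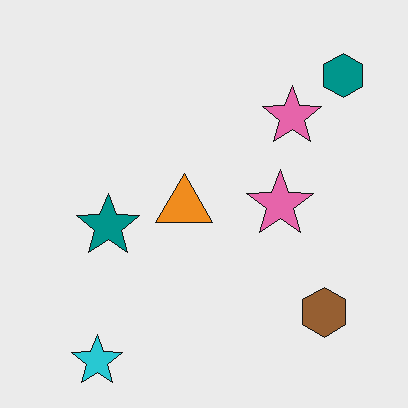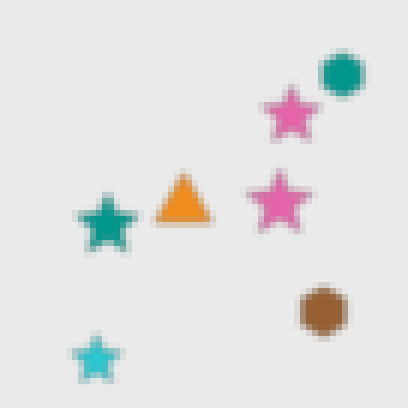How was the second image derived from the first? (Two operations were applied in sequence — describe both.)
It was moderately blurred, then moderately pixelated.

Shape edges and outlines are uniformly softened across the whole image. Shapes are reduced to large square blocks; fine edges and outlines are lost — a downscale-then-upscale (mosaic) effect.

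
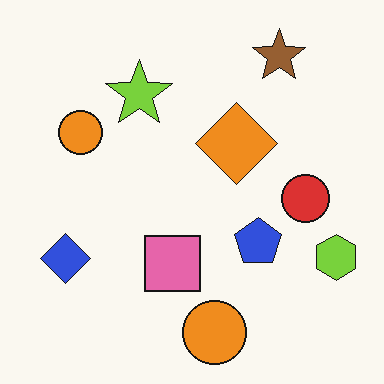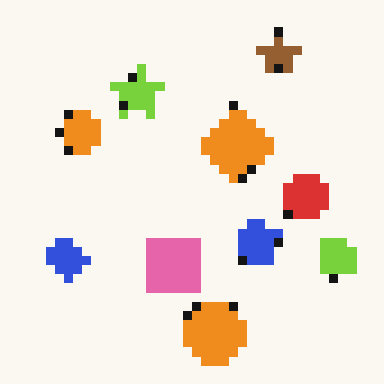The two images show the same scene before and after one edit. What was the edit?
The image was heavily pixelated into large blocks.

Shapes are reduced to large square blocks; fine edges and outlines are lost — a downscale-then-upscale (mosaic) effect.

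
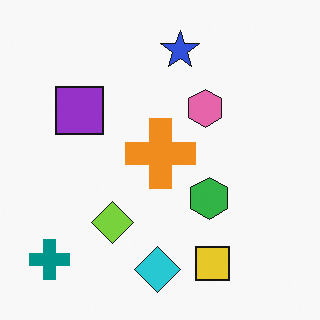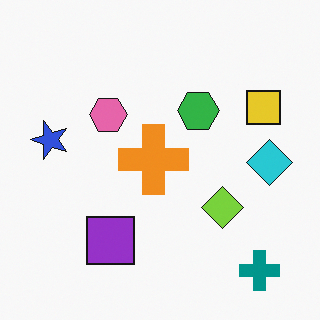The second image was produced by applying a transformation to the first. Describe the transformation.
The image was rotated 90° counter-clockwise.

The teal cross sits in the bottom-left of the first image and the bottom-right of the second — consistent with a whole-image 90° counter-clockwise rotation.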